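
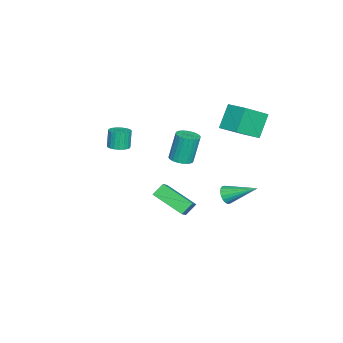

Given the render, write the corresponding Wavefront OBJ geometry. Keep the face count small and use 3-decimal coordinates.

v -1.418 -3.769 -0.531
v -1.042 -4.302 -0.433
v -1.345 -4.304 0.728
v -1.722 -3.771 0.631
v -0.865 -4.098 -0.387
v -1.168 -4.1 0.775
v -0.783 -3.837 -0.365
v -1.086 -3.839 0.796
v -0.812 -3.564 -0.372
v -1.115 -3.566 0.789
v -0.945 -3.326 -0.406
v -1.248 -3.329 0.755
v -1.16 -3.165 -0.462
v -1.463 -3.168 0.699
v -1.42 -3.109 -0.53
v -1.723 -3.111 0.631
v -1.679 -3.166 -0.598
v -1.983 -3.169 0.563
v -1.894 -3.328 -0.654
v -2.197 -3.33 0.507
v -2.026 -3.566 -0.689
v -2.329 -3.568 0.472
v -2.053 -3.839 -0.696
v -2.357 -3.841 0.465
v -1.971 -4.1 -0.675
v -2.274 -4.102 0.486
v -1.793 -4.304 -0.629
v -2.096 -4.306 0.532
v -1.55 -4.415 -0.566
v -1.853 -4.417 0.595
v -1.284 -4.414 -0.497
v -1.587 -4.416 0.664
v -2.11 2.298 -3.963
v -1.687 2.505 -4.411
v -2.01 4.102 -3.037
v -1.943 2.578 -4.526
v -2.231 2.595 -4.528
v -2.496 2.554 -4.419
v -2.684 2.462 -4.22
v -2.759 2.337 -3.969
v -2.705 2.205 -3.718
v -2.533 2.091 -3.515
v -2.277 2.019 -3.401
v -1.988 2.001 -3.398
v -1.724 2.043 -3.507
v -1.536 2.135 -3.707
v -1.461 2.259 -3.957
v -1.515 2.391 -4.209
v -3.148 -0.609 -2.109
v -2.513 -0.921 -1.929
v -2.877 -0.602 -0.091
v -3.512 -0.291 -0.271
v -2.434 -0.649 -1.96
v -2.798 -0.33 -0.123
v -2.464 -0.371 -2.014
v -2.829 -0.052 -0.177
v -2.599 -0.129 -2.083
v -2.963 0.189 -0.246
v -2.816 0.04 -2.155
v -3.181 0.358 -0.318
v -3.085 0.109 -2.221
v -3.449 0.428 -0.383
v -3.363 0.07 -2.269
v -3.727 0.388 -0.432
v -3.608 -0.073 -2.293
v -3.972 0.245 -0.455
v -3.783 -0.298 -2.289
v -4.147 0.021 -0.451
v -3.862 -0.57 -2.257
v -4.226 -0.251 -0.42
v -3.831 -0.848 -2.203
v -4.196 -0.529 -0.366
v -3.697 -1.089 -2.134
v -4.061 -0.771 -0.297
v -3.479 -1.258 -2.062
v -3.844 -0.94 -0.225
v -3.211 -1.328 -1.997
v -3.575 -1.009 -0.159
v -2.933 -1.288 -1.948
v -3.297 -0.97 -0.111
v -2.688 -1.145 -1.925
v -3.052 -0.827 -0.087
v -3.825 2.763 0.126
v -4.808 3.034 1.523
v -3.065 3.935 0.434
v -4.048 4.205 1.831
v -2.632 1.715 1.169
v -3.615 1.985 2.566
v -1.872 2.886 1.477
v -2.855 3.157 2.874
v 3.053 1.872 -1.423
v 2.466 0.111 -0.576
v 3.963 1.898 -0.737
v 3.376 0.137 0.11
v 3.524 1.423 -2.03
v 2.937 -0.338 -1.183
v 4.434 1.449 -1.344
v 3.847 -0.312 -0.497
f 2 1 5
f 2 5 3
f 3 5 6
f 3 6 4
f 5 1 7
f 5 7 6
f 6 7 8
f 6 8 4
f 7 1 9
f 7 9 8
f 8 9 10
f 8 10 4
f 9 1 11
f 9 11 10
f 10 11 12
f 10 12 4
f 11 1 13
f 11 13 12
f 12 13 14
f 12 14 4
f 13 1 15
f 13 15 14
f 14 15 16
f 14 16 4
f 15 1 17
f 15 17 16
f 16 17 18
f 16 18 4
f 17 1 19
f 17 19 18
f 18 19 20
f 18 20 4
f 19 1 21
f 19 21 20
f 20 21 22
f 20 22 4
f 21 1 23
f 21 23 22
f 22 23 24
f 22 24 4
f 23 1 25
f 23 25 24
f 24 25 26
f 24 26 4
f 25 1 27
f 25 27 26
f 26 27 28
f 26 28 4
f 27 1 29
f 27 29 28
f 28 29 30
f 28 30 4
f 29 1 31
f 29 31 30
f 30 31 32
f 30 32 4
f 31 1 2
f 31 2 32
f 32 2 3
f 32 3 4
f 34 33 36
f 34 36 35
f 36 33 37
f 36 37 35
f 37 33 38
f 37 38 35
f 38 33 39
f 38 39 35
f 39 33 40
f 39 40 35
f 40 33 41
f 40 41 35
f 41 33 42
f 41 42 35
f 42 33 43
f 42 43 35
f 43 33 44
f 43 44 35
f 44 33 45
f 44 45 35
f 45 33 46
f 45 46 35
f 46 33 47
f 46 47 35
f 47 33 48
f 47 48 35
f 48 33 34
f 48 34 35
f 50 49 53
f 50 53 51
f 51 53 54
f 51 54 52
f 53 49 55
f 53 55 54
f 54 55 56
f 54 56 52
f 55 49 57
f 55 57 56
f 56 57 58
f 56 58 52
f 57 49 59
f 57 59 58
f 58 59 60
f 58 60 52
f 59 49 61
f 59 61 60
f 60 61 62
f 60 62 52
f 61 49 63
f 61 63 62
f 62 63 64
f 62 64 52
f 63 49 65
f 63 65 64
f 64 65 66
f 64 66 52
f 65 49 67
f 65 67 66
f 66 67 68
f 66 68 52
f 67 49 69
f 67 69 68
f 68 69 70
f 68 70 52
f 69 49 71
f 69 71 70
f 70 71 72
f 70 72 52
f 71 49 73
f 71 73 72
f 72 73 74
f 72 74 52
f 73 49 75
f 73 75 74
f 74 75 76
f 74 76 52
f 75 49 77
f 75 77 76
f 76 77 78
f 76 78 52
f 77 49 79
f 77 79 78
f 78 79 80
f 78 80 52
f 79 49 81
f 79 81 80
f 80 81 82
f 80 82 52
f 81 49 50
f 81 50 82
f 82 50 51
f 82 51 52
f 84 86 83
f 87 84 83
f 83 86 85
f 85 87 83
f 84 90 86
f 88 84 87
f 88 90 84
f 86 90 85
f 89 87 85
f 85 90 89
f 89 88 87
f 90 88 89
f 92 94 91
f 95 92 91
f 91 94 93
f 93 95 91
f 92 98 94
f 96 92 95
f 96 98 92
f 94 98 93
f 97 95 93
f 93 98 97
f 97 96 95
f 98 96 97



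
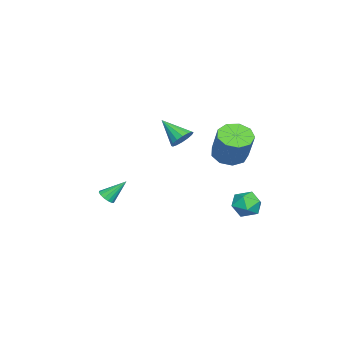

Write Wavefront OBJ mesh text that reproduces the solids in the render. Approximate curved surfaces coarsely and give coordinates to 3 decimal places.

v -1.77 2.803 0.104
v -1 3.125 -0.39
v -0.12 3.619 1.301
v -0.89 3.297 1.796
v -1.438 3.617 -0.306
v -0.557 4.111 1.385
v -2.031 3.728 -0.03
v -1.151 4.222 1.662
v -2.502 3.406 0.309
v -1.622 3.9 2.001
v -2.631 2.802 0.552
v -1.75 3.296 2.244
v -2.357 2.199 0.586
v -1.476 2.693 2.277
v -1.808 1.878 0.394
v -0.928 2.372 2.086
v -1.242 1.99 0.067
v -0.362 2.484 1.758
v -0.923 2.483 -0.243
v -0.043 2.977 1.449
v -2.043 4.269 -4.203
v -1.437 3.814 -3.691
v -3.123 3.386 -3.709
v -2.517 2.931 -3.197
v -2.738 3.794 -2.986
v -2.07 4.339 -3.292
v -2.49 2.861 -4.108
v -1.822 3.406 -4.414
v -1.713 2.944 -3.632
v -1.867 3.52 -2.939
v -2.693 3.68 -4.461
v -2.847 4.256 -3.768
v -2.075 -3.801 -3.946
v -1.568 -3.589 -3.975
v -2.425 -2.819 -2.854
v -1.722 -3.437 -4.16
v -1.971 -3.383 -4.288
v -2.247 -3.441 -4.325
v -2.477 -3.596 -4.26
v -2.6 -3.805 -4.111
v -2.581 -4.014 -3.917
v -2.427 -4.165 -3.732
v -2.179 -4.219 -3.604
v -1.903 -4.161 -3.567
v -1.673 -4.006 -3.632
v -1.55 -3.797 -3.781
v -2.359 0.205 0.581
v -1.671 0.093 0.798
v -2.881 -1.025 1.599
v -1.809 0.35 1.038
v -2.094 0.568 1.156
v -2.45 0.689 1.119
v -2.781 0.681 0.939
v -3 0.545 0.662
v -3.047 0.317 0.364
v -2.909 0.06 0.124
v -2.624 -0.158 0.006
v -2.268 -0.279 0.042
v -1.936 -0.271 0.223
v -1.718 -0.135 0.5
f 2 1 5
f 2 5 3
f 3 5 6
f 3 6 4
f 5 1 7
f 5 7 6
f 6 7 8
f 6 8 4
f 7 1 9
f 7 9 8
f 8 9 10
f 8 10 4
f 9 1 11
f 9 11 10
f 10 11 12
f 10 12 4
f 11 1 13
f 11 13 12
f 12 13 14
f 12 14 4
f 13 1 15
f 13 15 14
f 14 15 16
f 14 16 4
f 15 1 17
f 15 17 16
f 16 17 18
f 16 18 4
f 17 1 19
f 17 19 18
f 18 19 20
f 18 20 4
f 19 1 2
f 19 2 20
f 20 2 3
f 20 3 4
f 21 32 26
f 21 26 22
f 21 22 28
f 21 28 31
f 21 31 32
f 22 26 30
f 26 32 25
f 32 31 23
f 31 28 27
f 28 22 29
f 24 30 25
f 24 25 23
f 24 23 27
f 24 27 29
f 24 29 30
f 25 30 26
f 23 25 32
f 27 23 31
f 29 27 28
f 30 29 22
f 34 33 36
f 34 36 35
f 36 33 37
f 36 37 35
f 37 33 38
f 37 38 35
f 38 33 39
f 38 39 35
f 39 33 40
f 39 40 35
f 40 33 41
f 40 41 35
f 41 33 42
f 41 42 35
f 42 33 43
f 42 43 35
f 43 33 44
f 43 44 35
f 44 33 45
f 44 45 35
f 45 33 46
f 45 46 35
f 46 33 34
f 46 34 35
f 48 47 50
f 48 50 49
f 50 47 51
f 50 51 49
f 51 47 52
f 51 52 49
f 52 47 53
f 52 53 49
f 53 47 54
f 53 54 49
f 54 47 55
f 54 55 49
f 55 47 56
f 55 56 49
f 56 47 57
f 56 57 49
f 57 47 58
f 57 58 49
f 58 47 59
f 58 59 49
f 59 47 60
f 59 60 49
f 60 47 48
f 60 48 49



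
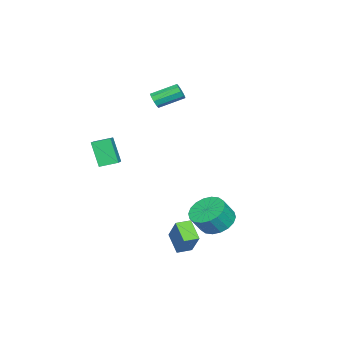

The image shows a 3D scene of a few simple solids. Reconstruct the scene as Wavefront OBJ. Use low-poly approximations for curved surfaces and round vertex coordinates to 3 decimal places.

v -3.497 -1.269 3.035
v -3.178 -1.325 3.442
v -3.784 -0.067 4.091
v -4.103 -0.011 3.685
v -3.024 -1.123 3.194
v -3.63 0.135 3.843
v -3.091 -0.989 2.871
v -3.697 0.269 3.52
v -3.348 -0.986 2.625
v -3.954 0.272 3.274
v -3.675 -1.116 2.572
v -4.281 0.143 3.221
v -3.919 -1.317 2.735
v -4.525 -0.059 3.384
v -3.965 -1.496 3.039
v -4.571 -0.238 3.688
v -3.792 -1.569 3.341
v -4.398 -0.311 3.99
v -3.481 -1.501 3.5
v -4.087 -0.243 4.15
v 1.652 3.972 -2.386
v 2.114 3.263 -2.919
v 2.669 2.879 -1.927
v 2.208 3.588 -1.394
v 2.397 3.605 -2.944
v 2.952 3.221 -1.952
v 2.532 4.021 -2.859
v 3.087 3.637 -1.867
v 2.493 4.427 -2.681
v 3.048 4.042 -1.689
v 2.288 4.742 -2.443
v 2.843 4.358 -1.451
v 1.956 4.905 -2.195
v 2.512 4.521 -1.203
v 1.565 4.884 -1.984
v 2.12 4.5 -0.992
v 1.191 4.681 -1.853
v 1.746 4.297 -0.861
v 0.908 4.339 -1.828
v 1.463 3.955 -0.836
v 0.773 3.923 -1.913
v 1.328 3.539 -0.921
v 0.812 3.518 -2.091
v 1.367 3.133 -1.099
v 1.017 3.202 -2.329
v 1.572 2.818 -1.337
v 1.348 3.039 -2.577
v 1.904 2.655 -1.585
v 1.74 3.06 -2.788
v 2.295 2.676 -1.796
v 1.355 -2.252 0.325
v 0.935 -2.841 1.729
v 0.99 -1.36 0.59
v 0.569 -1.949 1.994
v 2.551 -1.911 0.826
v 2.13 -2.5 2.23
v 2.185 -1.019 1.091
v 1.765 -1.608 2.495
v 2.337 2.889 -4.288
v 1.597 2.185 -3.532
v 3.074 3.53 -2.971
v 2.334 2.827 -2.215
v 2.886 2.293 -4.305
v 2.146 1.59 -3.549
v 3.623 2.935 -2.988
v 2.883 2.231 -2.232
f 2 1 5
f 2 5 3
f 3 5 6
f 3 6 4
f 5 1 7
f 5 7 6
f 6 7 8
f 6 8 4
f 7 1 9
f 7 9 8
f 8 9 10
f 8 10 4
f 9 1 11
f 9 11 10
f 10 11 12
f 10 12 4
f 11 1 13
f 11 13 12
f 12 13 14
f 12 14 4
f 13 1 15
f 13 15 14
f 14 15 16
f 14 16 4
f 15 1 17
f 15 17 16
f 16 17 18
f 16 18 4
f 17 1 19
f 17 19 18
f 18 19 20
f 18 20 4
f 19 1 2
f 19 2 20
f 20 2 3
f 20 3 4
f 22 21 25
f 22 25 23
f 23 25 26
f 23 26 24
f 25 21 27
f 25 27 26
f 26 27 28
f 26 28 24
f 27 21 29
f 27 29 28
f 28 29 30
f 28 30 24
f 29 21 31
f 29 31 30
f 30 31 32
f 30 32 24
f 31 21 33
f 31 33 32
f 32 33 34
f 32 34 24
f 33 21 35
f 33 35 34
f 34 35 36
f 34 36 24
f 35 21 37
f 35 37 36
f 36 37 38
f 36 38 24
f 37 21 39
f 37 39 38
f 38 39 40
f 38 40 24
f 39 21 41
f 39 41 40
f 40 41 42
f 40 42 24
f 41 21 43
f 41 43 42
f 42 43 44
f 42 44 24
f 43 21 45
f 43 45 44
f 44 45 46
f 44 46 24
f 45 21 47
f 45 47 46
f 46 47 48
f 46 48 24
f 47 21 49
f 47 49 48
f 48 49 50
f 48 50 24
f 49 21 22
f 49 22 50
f 50 22 23
f 50 23 24
f 52 54 51
f 55 52 51
f 51 54 53
f 53 55 51
f 52 58 54
f 56 52 55
f 56 58 52
f 54 58 53
f 57 55 53
f 53 58 57
f 57 56 55
f 58 56 57
f 60 62 59
f 63 60 59
f 59 62 61
f 61 63 59
f 60 66 62
f 64 60 63
f 64 66 60
f 62 66 61
f 65 63 61
f 61 66 65
f 65 64 63
f 66 64 65



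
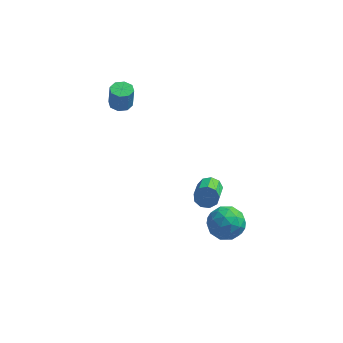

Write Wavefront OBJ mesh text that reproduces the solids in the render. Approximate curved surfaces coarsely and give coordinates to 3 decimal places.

v -2.785 -0.522 2.907
v -2.197 -0.522 2.863
v -2.107 -0.578 4.048
v -2.695 -0.578 4.093
v -2.368 -0.105 2.895
v -2.277 -0.161 4.08
v -2.783 0.067 2.935
v -2.693 0.011 4.12
v -3.2 -0.105 2.959
v -3.109 -0.161 4.144
v -3.373 -0.522 2.952
v -3.283 -0.578 4.137
v -3.203 -0.939 2.92
v -3.112 -0.995 4.105
v -2.787 -1.111 2.88
v -2.697 -1.167 4.065
v -2.371 -0.939 2.856
v -2.28 -0.995 4.041
v 1.562 -0.418 -3.257
v 1.765 -0.687 -3.801
v 1.82 -2.131 -3.068
v 1.618 -1.862 -2.523
v 2.108 -0.553 -3.564
v 2.163 -1.997 -2.83
v 2.195 -0.356 -3.182
v 2.25 -1.8 -2.449
v 1.986 -0.188 -2.836
v 2.042 -1.632 -2.103
v 1.58 -0.128 -2.687
v 1.635 -1.571 -1.953
v 1.164 -0.203 -2.804
v 1.22 -1.647 -2.07
v 0.936 -0.379 -3.133
v 0.991 -1.823 -2.4
v 1 -0.574 -3.52
v 1.055 -2.017 -2.787
v 1.328 -0.695 -3.784
v 1.383 -2.139 -3.05
v 1.942 -3.569 -2.293
v 2.634 -2.914 -1.993
v 3.106 -4.626 -2.667
v 3.798 -3.971 -2.367
v 3.193 -4.401 -1.698
v 2.474 -3.747 -1.467
v 3.266 -3.793 -3.193
v 2.547 -3.139 -2.962
v 3.452 -3.052 -2.549
v 3.407 -3.428 -1.625
v 2.333 -4.112 -3.035
v 2.288 -4.488 -2.111
v 2.186 -3.148 -2.11
v 3.554 -4.392 -2.55
v 3.199 -4.644 -2.156
v 3.605 -4.259 -1.98
v 2.092 -3.638 -1.801
v 2.499 -3.253 -1.624
v 2.827 -4.128 -1.451
v 3.241 -4.287 -3.036
v 3.648 -3.902 -2.859
v 2.135 -3.281 -2.68
v 2.541 -2.896 -2.504
v 2.913 -3.412 -3.209
v 3.074 -2.845 -2.261
v 3.757 -3.466 -2.481
v 3.445 -3.361 -2.966
v 3.022 -2.977 -2.831
v 3.047 -3.066 -1.718
v 3.731 -3.687 -1.937
v 3.376 -3.94 -1.544
v 2.953 -3.556 -1.408
v 3.528 -3.147 -2.045
v 2.009 -3.853 -2.723
v 2.693 -4.474 -2.942
v 2.787 -3.984 -3.252
v 2.364 -3.6 -3.116
v 1.983 -4.074 -2.179
v 2.666 -4.695 -2.399
v 2.718 -4.563 -1.829
v 2.295 -4.179 -1.694
v 2.212 -4.393 -2.615
f 2 1 5
f 2 5 3
f 3 5 6
f 3 6 4
f 5 1 7
f 5 7 6
f 6 7 8
f 6 8 4
f 7 1 9
f 7 9 8
f 8 9 10
f 8 10 4
f 9 1 11
f 9 11 10
f 10 11 12
f 10 12 4
f 11 1 13
f 11 13 12
f 12 13 14
f 12 14 4
f 13 1 15
f 13 15 14
f 14 15 16
f 14 16 4
f 15 1 17
f 15 17 16
f 16 17 18
f 16 18 4
f 17 1 2
f 17 2 18
f 18 2 3
f 18 3 4
f 20 19 23
f 20 23 21
f 21 23 24
f 21 24 22
f 23 19 25
f 23 25 24
f 24 25 26
f 24 26 22
f 25 19 27
f 25 27 26
f 26 27 28
f 26 28 22
f 27 19 29
f 27 29 28
f 28 29 30
f 28 30 22
f 29 19 31
f 29 31 30
f 30 31 32
f 30 32 22
f 31 19 33
f 31 33 32
f 32 33 34
f 32 34 22
f 33 19 35
f 33 35 34
f 34 35 36
f 34 36 22
f 35 19 37
f 35 37 36
f 36 37 38
f 36 38 22
f 37 19 20
f 37 20 38
f 38 20 21
f 38 21 22
f 39 76 55
f 76 50 79
f 55 79 44
f 76 79 55
f 39 55 51
f 55 44 56
f 51 56 40
f 55 56 51
f 39 51 60
f 51 40 61
f 60 61 46
f 51 61 60
f 39 60 72
f 60 46 75
f 72 75 49
f 60 75 72
f 39 72 76
f 72 49 80
f 76 80 50
f 72 80 76
f 40 56 67
f 56 44 70
f 67 70 48
f 56 70 67
f 44 79 57
f 79 50 78
f 57 78 43
f 79 78 57
f 50 80 77
f 80 49 73
f 77 73 41
f 80 73 77
f 49 75 74
f 75 46 62
f 74 62 45
f 75 62 74
f 46 61 66
f 61 40 63
f 66 63 47
f 61 63 66
f 42 68 54
f 68 48 69
f 54 69 43
f 68 69 54
f 42 54 52
f 54 43 53
f 52 53 41
f 54 53 52
f 42 52 59
f 52 41 58
f 59 58 45
f 52 58 59
f 42 59 64
f 59 45 65
f 64 65 47
f 59 65 64
f 42 64 68
f 64 47 71
f 68 71 48
f 64 71 68
f 43 69 57
f 69 48 70
f 57 70 44
f 69 70 57
f 41 53 77
f 53 43 78
f 77 78 50
f 53 78 77
f 45 58 74
f 58 41 73
f 74 73 49
f 58 73 74
f 47 65 66
f 65 45 62
f 66 62 46
f 65 62 66
f 48 71 67
f 71 47 63
f 67 63 40
f 71 63 67



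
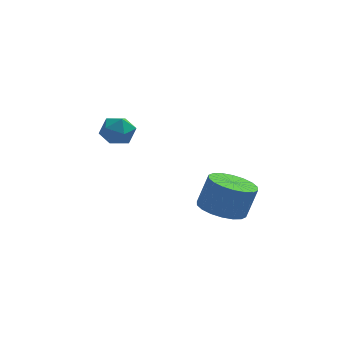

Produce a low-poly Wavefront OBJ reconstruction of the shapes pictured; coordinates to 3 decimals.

v 0.02 2.646 0.559
v 0.646 2.442 0.373
v -0.146 1.678 1.067
v 0.48 1.474 0.881
v 0.406 1.97 1.345
v 0.509 2.569 1.031
v -0.009 1.551 0.409
v 0.094 2.15 0.095
v 0.628 1.765 0.281
v 0.884 2.024 0.859
v -0.384 2.096 0.581
v -0.128 2.355 1.159
v 3.592 -2.007 -0.642
v 4.365 -2.256 -0.857
v 4.741 -2.061 0.266
v 3.968 -1.813 0.482
v 4.375 -1.888 -0.924
v 4.75 -1.693 0.2
v 4.229 -1.544 -0.935
v 4.604 -1.349 0.188
v 3.957 -1.292 -0.888
v 4.332 -1.097 0.236
v 3.613 -1.181 -0.792
v 3.988 -0.986 0.331
v 3.265 -1.234 -0.666
v 3.64 -1.039 0.457
v 2.982 -1.441 -0.536
v 3.357 -1.246 0.587
v 2.819 -1.759 -0.426
v 3.195 -1.564 0.697
v 2.81 -2.127 -0.36
v 3.185 -1.932 0.764
v 2.956 -2.471 -0.348
v 3.331 -2.276 0.775
v 3.228 -2.723 -0.396
v 3.603 -2.528 0.728
v 3.572 -2.834 -0.491
v 3.947 -2.639 0.632
v 3.92 -2.781 -0.617
v 4.295 -2.586 0.506
v 4.203 -2.574 -0.747
v 4.578 -2.379 0.376
f 1 12 6
f 1 6 2
f 1 2 8
f 1 8 11
f 1 11 12
f 2 6 10
f 6 12 5
f 12 11 3
f 11 8 7
f 8 2 9
f 4 10 5
f 4 5 3
f 4 3 7
f 4 7 9
f 4 9 10
f 5 10 6
f 3 5 12
f 7 3 11
f 9 7 8
f 10 9 2
f 14 13 17
f 14 17 15
f 15 17 18
f 15 18 16
f 17 13 19
f 17 19 18
f 18 19 20
f 18 20 16
f 19 13 21
f 19 21 20
f 20 21 22
f 20 22 16
f 21 13 23
f 21 23 22
f 22 23 24
f 22 24 16
f 23 13 25
f 23 25 24
f 24 25 26
f 24 26 16
f 25 13 27
f 25 27 26
f 26 27 28
f 26 28 16
f 27 13 29
f 27 29 28
f 28 29 30
f 28 30 16
f 29 13 31
f 29 31 30
f 30 31 32
f 30 32 16
f 31 13 33
f 31 33 32
f 32 33 34
f 32 34 16
f 33 13 35
f 33 35 34
f 34 35 36
f 34 36 16
f 35 13 37
f 35 37 36
f 36 37 38
f 36 38 16
f 37 13 39
f 37 39 38
f 38 39 40
f 38 40 16
f 39 13 41
f 39 41 40
f 40 41 42
f 40 42 16
f 41 13 14
f 41 14 42
f 42 14 15
f 42 15 16



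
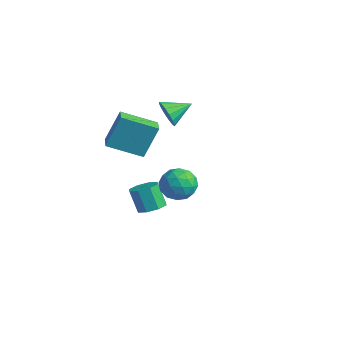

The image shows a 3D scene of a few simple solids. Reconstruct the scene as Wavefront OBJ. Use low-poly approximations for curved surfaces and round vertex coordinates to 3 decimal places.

v -0.971 -1.466 2.041
v -0.825 -0.666 3.758
v -1.821 -0.914 1.856
v -1.675 -0.114 3.573
v 0.115 -0.046 1.287
v 0.261 0.754 3.004
v -0.735 0.506 1.102
v -0.589 1.306 2.819
v -2.326 3.133 1.916
v -1.849 3.246 1.234
v -1.954 4.387 2.384
v -2.24 3.402 1.125
v -2.654 3.486 1.228
v -2.98 3.475 1.516
v -3.131 3.373 1.911
v -3.066 3.206 2.307
v -2.802 3.019 2.598
v -2.411 2.863 2.707
v -1.997 2.779 2.603
v -1.671 2.79 2.316
v -1.521 2.892 1.921
v -1.586 3.059 1.525
v 3.978 -0.276 1.131
v 4.773 -0.642 1.492
v 3.147 -1.178 2.048
v 3.942 -1.544 2.409
v 3.709 -0.645 2.593
v 4.222 -0.088 2.026
v 3.698 -1.732 1.514
v 4.211 -1.175 0.947
v 4.6 -1.542 1.729
v 4.606 -0.87 2.395
v 3.314 -0.95 1.145
v 3.32 -0.278 1.811
v 4.448 -0.38 1.231
v 3.472 -1.44 2.309
v 3.334 -0.912 2.417
v 3.802 -1.127 2.629
v 4.125 -0.054 1.545
v 4.592 -0.269 1.757
v 3.966 -0.271 2.404
v 3.328 -1.551 1.783
v 3.795 -1.766 1.995
v 4.118 -0.693 0.911
v 4.586 -0.908 1.123
v 3.954 -1.549 1.136
v 4.814 -1.124 1.582
v 4.325 -1.654 2.121
v 4.182 -1.765 1.595
v 4.484 -1.437 1.262
v 4.818 -0.729 1.974
v 4.329 -1.259 2.513
v 4.192 -0.731 2.621
v 4.494 -0.403 2.288
v 4.716 -1.258 2.113
v 3.591 -0.561 1.027
v 3.102 -1.091 1.566
v 3.426 -1.417 1.252
v 3.728 -1.089 0.919
v 3.595 -0.166 1.419
v 3.106 -0.696 1.958
v 3.436 -0.383 2.278
v 3.738 -0.055 1.945
v 3.204 -0.562 1.427
v 0.034 0.478 -2.557
v 0.456 -0.145 -2.391
v -0.132 -0.22 -1.178
v -0.554 0.402 -1.343
v 0.721 0.357 -2.231
v 0.134 0.282 -1.018
v 0.584 0.929 -2.262
v -0.004 0.854 -1.049
v 0.124 1.237 -2.466
v -0.463 1.162 -1.253
v -0.388 1.1 -2.722
v -0.976 1.025 -1.509
v -0.654 0.598 -2.882
v -1.241 0.523 -1.669
v -0.516 0.026 -2.851
v -1.104 -0.049 -1.638
v -0.057 -0.282 -2.647
v -0.644 -0.357 -1.434
f 2 4 1
f 5 2 1
f 1 4 3
f 3 5 1
f 2 8 4
f 6 2 5
f 6 8 2
f 4 8 3
f 7 5 3
f 3 8 7
f 7 6 5
f 8 6 7
f 10 9 12
f 10 12 11
f 12 9 13
f 12 13 11
f 13 9 14
f 13 14 11
f 14 9 15
f 14 15 11
f 15 9 16
f 15 16 11
f 16 9 17
f 16 17 11
f 17 9 18
f 17 18 11
f 18 9 19
f 18 19 11
f 19 9 20
f 19 20 11
f 20 9 21
f 20 21 11
f 21 9 22
f 21 22 11
f 22 9 10
f 22 10 11
f 23 60 39
f 60 34 63
f 39 63 28
f 60 63 39
f 23 39 35
f 39 28 40
f 35 40 24
f 39 40 35
f 23 35 44
f 35 24 45
f 44 45 30
f 35 45 44
f 23 44 56
f 44 30 59
f 56 59 33
f 44 59 56
f 23 56 60
f 56 33 64
f 60 64 34
f 56 64 60
f 24 40 51
f 40 28 54
f 51 54 32
f 40 54 51
f 28 63 41
f 63 34 62
f 41 62 27
f 63 62 41
f 34 64 61
f 64 33 57
f 61 57 25
f 64 57 61
f 33 59 58
f 59 30 46
f 58 46 29
f 59 46 58
f 30 45 50
f 45 24 47
f 50 47 31
f 45 47 50
f 26 52 38
f 52 32 53
f 38 53 27
f 52 53 38
f 26 38 36
f 38 27 37
f 36 37 25
f 38 37 36
f 26 36 43
f 36 25 42
f 43 42 29
f 36 42 43
f 26 43 48
f 43 29 49
f 48 49 31
f 43 49 48
f 26 48 52
f 48 31 55
f 52 55 32
f 48 55 52
f 27 53 41
f 53 32 54
f 41 54 28
f 53 54 41
f 25 37 61
f 37 27 62
f 61 62 34
f 37 62 61
f 29 42 58
f 42 25 57
f 58 57 33
f 42 57 58
f 31 49 50
f 49 29 46
f 50 46 30
f 49 46 50
f 32 55 51
f 55 31 47
f 51 47 24
f 55 47 51
f 66 65 69
f 66 69 67
f 67 69 70
f 67 70 68
f 69 65 71
f 69 71 70
f 70 71 72
f 70 72 68
f 71 65 73
f 71 73 72
f 72 73 74
f 72 74 68
f 73 65 75
f 73 75 74
f 74 75 76
f 74 76 68
f 75 65 77
f 75 77 76
f 76 77 78
f 76 78 68
f 77 65 79
f 77 79 78
f 78 79 80
f 78 80 68
f 79 65 81
f 79 81 80
f 80 81 82
f 80 82 68
f 81 65 66
f 81 66 82
f 82 66 67
f 82 67 68



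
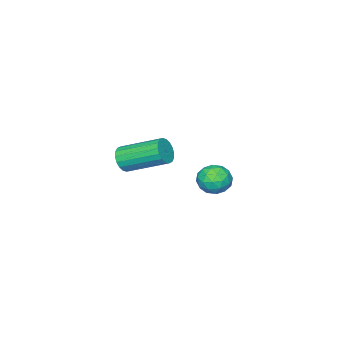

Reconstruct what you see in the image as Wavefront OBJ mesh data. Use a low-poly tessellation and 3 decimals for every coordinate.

v -1.274 -2.495 -1.404
v -0.816 -2.471 -1.067
v -1.427 -1.001 -0.339
v -1.886 -1.025 -0.676
v -0.742 -2.339 -1.271
v -1.353 -0.87 -0.543
v -0.775 -2.239 -1.501
v -1.386 -0.769 -0.774
v -0.906 -2.189 -1.713
v -1.517 -0.719 -0.985
v -1.11 -2.199 -1.863
v -1.721 -0.73 -1.135
v -1.347 -2.268 -1.922
v -1.958 -0.799 -1.194
v -1.569 -2.382 -1.878
v -2.18 -0.913 -1.151
v -1.733 -2.519 -1.741
v -2.344 -1.049 -1.013
v -1.807 -2.65 -1.537
v -2.418 -1.181 -0.809
v -1.774 -2.751 -1.306
v -2.385 -1.281 -0.579
v -1.643 -2.801 -1.095
v -2.254 -1.331 -0.367
v -1.439 -2.79 -0.945
v -2.05 -1.321 -0.217
v -1.202 -2.721 -0.886
v -1.813 -1.252 -0.158
v -0.98 -2.607 -0.929
v -1.591 -1.138 -0.202
v -0.728 2.885 -0.388
v -0.261 2.889 0.066
v -0.699 1.831 -0.406
v -0.232 1.835 0.048
v -0.839 2.018 0.202
v -0.856 2.669 0.213
v -0.104 2.051 -0.553
v -0.121 2.702 -0.542
v 0.125 2.374 -0.036
v -0.329 2.354 0.431
v -0.631 2.366 -0.771
v -1.085 2.346 -0.304
v -0.497 2.98 -0.159
v -0.463 1.74 -0.181
v -0.82 1.848 -0.09
v -0.545 1.85 0.177
v -0.847 2.85 -0.073
v -0.572 2.853 0.194
v -0.912 2.341 0.274
v -0.388 1.867 -0.534
v -0.113 1.87 -0.267
v -0.415 2.87 -0.517
v -0.14 2.872 -0.25
v -0.048 2.379 -0.614
v 0.005 2.679 0.048
v 0.021 2.06 0.037
v 0.097 2.186 -0.316
v 0.087 2.569 -0.31
v -0.262 2.668 0.322
v -0.246 2.048 0.312
v -0.602 2.155 0.402
v -0.613 2.538 0.409
v -0.036 2.364 0.262
v -0.714 2.672 -0.652
v -0.698 2.052 -0.662
v -0.347 2.182 -0.749
v -0.358 2.565 -0.742
v -0.981 2.66 -0.377
v -0.965 2.041 -0.388
v -1.047 2.151 -0.03
v -1.057 2.534 -0.024
v -0.924 2.356 -0.602
f 2 1 5
f 2 5 3
f 3 5 6
f 3 6 4
f 5 1 7
f 5 7 6
f 6 7 8
f 6 8 4
f 7 1 9
f 7 9 8
f 8 9 10
f 8 10 4
f 9 1 11
f 9 11 10
f 10 11 12
f 10 12 4
f 11 1 13
f 11 13 12
f 12 13 14
f 12 14 4
f 13 1 15
f 13 15 14
f 14 15 16
f 14 16 4
f 15 1 17
f 15 17 16
f 16 17 18
f 16 18 4
f 17 1 19
f 17 19 18
f 18 19 20
f 18 20 4
f 19 1 21
f 19 21 20
f 20 21 22
f 20 22 4
f 21 1 23
f 21 23 22
f 22 23 24
f 22 24 4
f 23 1 25
f 23 25 24
f 24 25 26
f 24 26 4
f 25 1 27
f 25 27 26
f 26 27 28
f 26 28 4
f 27 1 29
f 27 29 28
f 28 29 30
f 28 30 4
f 29 1 2
f 29 2 30
f 30 2 3
f 30 3 4
f 31 68 47
f 68 42 71
f 47 71 36
f 68 71 47
f 31 47 43
f 47 36 48
f 43 48 32
f 47 48 43
f 31 43 52
f 43 32 53
f 52 53 38
f 43 53 52
f 31 52 64
f 52 38 67
f 64 67 41
f 52 67 64
f 31 64 68
f 64 41 72
f 68 72 42
f 64 72 68
f 32 48 59
f 48 36 62
f 59 62 40
f 48 62 59
f 36 71 49
f 71 42 70
f 49 70 35
f 71 70 49
f 42 72 69
f 72 41 65
f 69 65 33
f 72 65 69
f 41 67 66
f 67 38 54
f 66 54 37
f 67 54 66
f 38 53 58
f 53 32 55
f 58 55 39
f 53 55 58
f 34 60 46
f 60 40 61
f 46 61 35
f 60 61 46
f 34 46 44
f 46 35 45
f 44 45 33
f 46 45 44
f 34 44 51
f 44 33 50
f 51 50 37
f 44 50 51
f 34 51 56
f 51 37 57
f 56 57 39
f 51 57 56
f 34 56 60
f 56 39 63
f 60 63 40
f 56 63 60
f 35 61 49
f 61 40 62
f 49 62 36
f 61 62 49
f 33 45 69
f 45 35 70
f 69 70 42
f 45 70 69
f 37 50 66
f 50 33 65
f 66 65 41
f 50 65 66
f 39 57 58
f 57 37 54
f 58 54 38
f 57 54 58
f 40 63 59
f 63 39 55
f 59 55 32
f 63 55 59



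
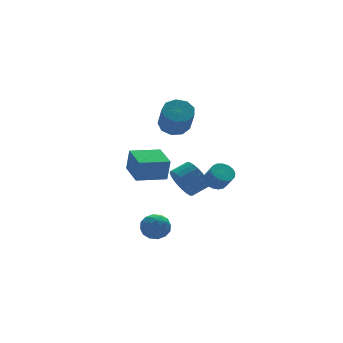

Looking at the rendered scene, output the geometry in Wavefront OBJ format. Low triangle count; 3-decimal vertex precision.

v 0.921 1.336 -1.392
v 1.272 1.939 -2.216
v 2.371 1.987 -1.712
v 2.019 1.384 -0.888
v 1.137 2.235 -1.949
v 2.235 2.284 -1.445
v 0.968 2.395 -1.598
v 2.067 2.443 -1.093
v 0.792 2.393 -1.215
v 1.891 2.442 -0.71
v 0.636 2.231 -0.859
v 1.735 2.279 -0.354
v 0.523 1.932 -0.584
v 1.622 1.98 -0.08
v 0.471 1.542 -0.432
v 1.57 1.591 0.072
v 0.487 1.121 -0.427
v 1.586 1.17 0.078
v 0.569 0.733 -0.568
v 1.668 0.781 -0.064
v 0.705 0.436 -0.835
v 1.803 0.485 -0.331
v 0.873 0.277 -1.187
v 1.972 0.325 -0.682
v 1.049 0.278 -1.57
v 2.148 0.327 -1.065
v 1.205 0.441 -1.926
v 2.304 0.489 -1.421
v 1.318 0.74 -2.2
v 2.417 0.788 -1.696
v 1.37 1.129 -2.352
v 2.469 1.178 -1.848
v 1.354 1.55 -2.358
v 2.453 1.599 -1.853
v -2.369 0.322 -0.046
v -2.247 0.146 1.368
v -2.153 2.077 0.154
v -2.031 1.901 1.568
v -0.549 0.119 -0.228
v -0.427 -0.057 1.186
v -0.333 1.874 -0.028
v -0.211 1.698 1.386
v 1.101 2.596 2.813
v 2.04 2.494 2.912
v 1.759 1.382 4.427
v 0.819 1.484 4.327
v 1.835 3.009 3.252
v 1.554 1.897 4.767
v 1.286 3.33 3.386
v 1.005 2.218 4.901
v 0.651 3.308 3.252
v 0.37 2.196 4.767
v 0.226 2.953 2.912
v -0.055 1.841 4.427
v 0.21 2.431 2.526
v -0.071 1.318 4.04
v 0.611 1.986 2.274
v 0.33 0.874 3.788
v 1.241 1.827 2.274
v 0.96 0.714 3.788
v 1.805 2.027 2.526
v 1.524 0.915 4.04
v -1.27 0.717 -3.616
v -0.593 0.129 -3.884
v -2.227 -0.449 -3.476
v -1.55 -1.037 -3.744
v -1.494 -0.607 -2.915
v -0.903 0.114 -3.002
v -1.917 -0.434 -4.358
v -1.326 0.287 -4.445
v -0.993 -0.582 -4.343
v -0.732 -0.689 -3.451
v -2.088 0.369 -3.909
v -1.827 0.262 -3.017
v -0.848 0.525 -3.763
v -1.972 -0.845 -3.597
v -1.939 -0.592 -3.11
v -1.542 -0.938 -3.268
v -1.03 0.516 -3.244
v -0.632 0.171 -3.401
v -1.162 -0.262 -2.831
v -2.188 -0.491 -3.959
v -1.79 -0.836 -4.116
v -1.278 0.618 -4.092
v -0.881 0.272 -4.25
v -1.658 -0.058 -4.529
v -0.685 -0.238 -4.19
v -1.247 -0.923 -4.108
v -1.463 -0.569 -4.469
v -1.115 -0.146 -4.52
v -0.531 -0.301 -3.666
v -1.093 -0.986 -3.583
v -1.061 -0.733 -3.096
v -0.713 -0.31 -3.147
v -0.766 -0.719 -3.935
v -1.727 0.666 -3.777
v -2.289 -0.019 -3.694
v -2.107 -0.01 -4.213
v -1.759 0.413 -4.264
v -1.573 0.603 -3.252
v -2.135 -0.082 -3.17
v -1.705 -0.174 -2.84
v -1.357 0.249 -2.891
v -2.054 0.399 -3.425
v 2.339 -0.119 -0.834
v 3.044 -0.236 -1.028
v 3.185 -0.918 -0.1
v 2.481 -0.801 0.094
v 3.059 0.05 -0.82
v 3.201 -0.632 0.108
v 2.91 0.297 -0.615
v 3.052 -0.384 0.313
v 2.63 0.45 -0.46
v 2.772 -0.232 0.467
v 2.284 0.471 -0.391
v 2.425 -0.21 0.536
v 1.95 0.358 -0.424
v 2.091 -0.324 0.504
v 1.705 0.135 -0.55
v 1.847 -0.546 0.378
v 1.605 -0.146 -0.741
v 1.747 -0.827 0.186
v 1.674 -0.421 -0.954
v 1.816 -1.102 -0.026
v 1.895 -0.626 -1.139
v 2.037 -1.308 -0.211
v 2.218 -0.716 -1.254
v 2.36 -1.398 -0.326
v 2.568 -0.669 -1.273
v 2.71 -1.351 -0.345
v 2.866 -0.496 -1.191
v 3.008 -1.178 -0.263
f 2 1 5
f 2 5 3
f 3 5 6
f 3 6 4
f 5 1 7
f 5 7 6
f 6 7 8
f 6 8 4
f 7 1 9
f 7 9 8
f 8 9 10
f 8 10 4
f 9 1 11
f 9 11 10
f 10 11 12
f 10 12 4
f 11 1 13
f 11 13 12
f 12 13 14
f 12 14 4
f 13 1 15
f 13 15 14
f 14 15 16
f 14 16 4
f 15 1 17
f 15 17 16
f 16 17 18
f 16 18 4
f 17 1 19
f 17 19 18
f 18 19 20
f 18 20 4
f 19 1 21
f 19 21 20
f 20 21 22
f 20 22 4
f 21 1 23
f 21 23 22
f 22 23 24
f 22 24 4
f 23 1 25
f 23 25 24
f 24 25 26
f 24 26 4
f 25 1 27
f 25 27 26
f 26 27 28
f 26 28 4
f 27 1 29
f 27 29 28
f 28 29 30
f 28 30 4
f 29 1 31
f 29 31 30
f 30 31 32
f 30 32 4
f 31 1 33
f 31 33 32
f 32 33 34
f 32 34 4
f 33 1 2
f 33 2 34
f 34 2 3
f 34 3 4
f 36 38 35
f 39 36 35
f 35 38 37
f 37 39 35
f 36 42 38
f 40 36 39
f 40 42 36
f 38 42 37
f 41 39 37
f 37 42 41
f 41 40 39
f 42 40 41
f 44 43 47
f 44 47 45
f 45 47 48
f 45 48 46
f 47 43 49
f 47 49 48
f 48 49 50
f 48 50 46
f 49 43 51
f 49 51 50
f 50 51 52
f 50 52 46
f 51 43 53
f 51 53 52
f 52 53 54
f 52 54 46
f 53 43 55
f 53 55 54
f 54 55 56
f 54 56 46
f 55 43 57
f 55 57 56
f 56 57 58
f 56 58 46
f 57 43 59
f 57 59 58
f 58 59 60
f 58 60 46
f 59 43 61
f 59 61 60
f 60 61 62
f 60 62 46
f 61 43 44
f 61 44 62
f 62 44 45
f 62 45 46
f 63 100 79
f 100 74 103
f 79 103 68
f 100 103 79
f 63 79 75
f 79 68 80
f 75 80 64
f 79 80 75
f 63 75 84
f 75 64 85
f 84 85 70
f 75 85 84
f 63 84 96
f 84 70 99
f 96 99 73
f 84 99 96
f 63 96 100
f 96 73 104
f 100 104 74
f 96 104 100
f 64 80 91
f 80 68 94
f 91 94 72
f 80 94 91
f 68 103 81
f 103 74 102
f 81 102 67
f 103 102 81
f 74 104 101
f 104 73 97
f 101 97 65
f 104 97 101
f 73 99 98
f 99 70 86
f 98 86 69
f 99 86 98
f 70 85 90
f 85 64 87
f 90 87 71
f 85 87 90
f 66 92 78
f 92 72 93
f 78 93 67
f 92 93 78
f 66 78 76
f 78 67 77
f 76 77 65
f 78 77 76
f 66 76 83
f 76 65 82
f 83 82 69
f 76 82 83
f 66 83 88
f 83 69 89
f 88 89 71
f 83 89 88
f 66 88 92
f 88 71 95
f 92 95 72
f 88 95 92
f 67 93 81
f 93 72 94
f 81 94 68
f 93 94 81
f 65 77 101
f 77 67 102
f 101 102 74
f 77 102 101
f 69 82 98
f 82 65 97
f 98 97 73
f 82 97 98
f 71 89 90
f 89 69 86
f 90 86 70
f 89 86 90
f 72 95 91
f 95 71 87
f 91 87 64
f 95 87 91
f 106 105 109
f 106 109 107
f 107 109 110
f 107 110 108
f 109 105 111
f 109 111 110
f 110 111 112
f 110 112 108
f 111 105 113
f 111 113 112
f 112 113 114
f 112 114 108
f 113 105 115
f 113 115 114
f 114 115 116
f 114 116 108
f 115 105 117
f 115 117 116
f 116 117 118
f 116 118 108
f 117 105 119
f 117 119 118
f 118 119 120
f 118 120 108
f 119 105 121
f 119 121 120
f 120 121 122
f 120 122 108
f 121 105 123
f 121 123 122
f 122 123 124
f 122 124 108
f 123 105 125
f 123 125 124
f 124 125 126
f 124 126 108
f 125 105 127
f 125 127 126
f 126 127 128
f 126 128 108
f 127 105 129
f 127 129 128
f 128 129 130
f 128 130 108
f 129 105 131
f 129 131 130
f 130 131 132
f 130 132 108
f 131 105 106
f 131 106 132
f 132 106 107
f 132 107 108



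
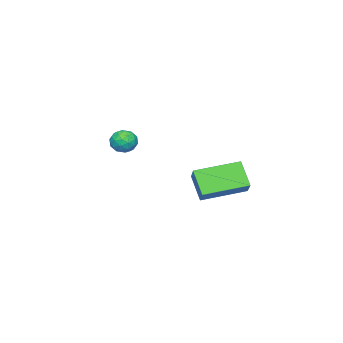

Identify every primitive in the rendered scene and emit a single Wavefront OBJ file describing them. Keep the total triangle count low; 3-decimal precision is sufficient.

v -3.949 -2.603 3.101
v -3.317 -2.747 2.92
v -4.323 -3.213 2.28
v -3.691 -3.357 2.099
v -3.941 -3.604 2.673
v -3.71 -3.227 3.18
v -3.93 -2.733 2.02
v -3.699 -2.356 2.527
v -3.305 -2.827 2.252
v -3.312 -3.366 2.655
v -4.328 -2.594 2.545
v -4.335 -3.133 2.948
v -3.6 -2.622 3.082
v -4.04 -3.338 2.118
v -4.187 -3.484 2.455
v -3.816 -3.568 2.348
v -3.831 -2.904 3.235
v -3.459 -2.989 3.129
v -3.827 -3.492 2.984
v -4.181 -2.971 2.071
v -3.809 -3.056 1.965
v -3.824 -2.392 2.852
v -3.453 -2.476 2.745
v -3.813 -2.468 2.216
v -3.222 -2.753 2.583
v -3.442 -3.112 2.101
v -3.582 -2.745 2.054
v -3.446 -2.523 2.352
v -3.226 -3.07 2.82
v -3.446 -3.428 2.338
v -3.593 -3.574 2.675
v -3.457 -3.352 2.973
v -3.219 -3.117 2.427
v -4.194 -2.532 2.862
v -4.414 -2.89 2.38
v -4.183 -2.608 2.227
v -4.047 -2.386 2.525
v -4.198 -2.848 3.099
v -4.418 -3.207 2.617
v -4.194 -3.437 2.848
v -4.058 -3.215 3.146
v -4.421 -2.843 2.773
v -3.279 0.797 1.492
v -2.561 1.334 2.195
v -4.727 2.26 1.851
v -4.009 2.798 2.555
v -2.791 1.542 0.425
v -2.073 2.08 1.129
v -4.239 3.006 0.785
v -3.521 3.543 1.488
f 1 38 17
f 38 12 41
f 17 41 6
f 38 41 17
f 1 17 13
f 17 6 18
f 13 18 2
f 17 18 13
f 1 13 22
f 13 2 23
f 22 23 8
f 13 23 22
f 1 22 34
f 22 8 37
f 34 37 11
f 22 37 34
f 1 34 38
f 34 11 42
f 38 42 12
f 34 42 38
f 2 18 29
f 18 6 32
f 29 32 10
f 18 32 29
f 6 41 19
f 41 12 40
f 19 40 5
f 41 40 19
f 12 42 39
f 42 11 35
f 39 35 3
f 42 35 39
f 11 37 36
f 37 8 24
f 36 24 7
f 37 24 36
f 8 23 28
f 23 2 25
f 28 25 9
f 23 25 28
f 4 30 16
f 30 10 31
f 16 31 5
f 30 31 16
f 4 16 14
f 16 5 15
f 14 15 3
f 16 15 14
f 4 14 21
f 14 3 20
f 21 20 7
f 14 20 21
f 4 21 26
f 21 7 27
f 26 27 9
f 21 27 26
f 4 26 30
f 26 9 33
f 30 33 10
f 26 33 30
f 5 31 19
f 31 10 32
f 19 32 6
f 31 32 19
f 3 15 39
f 15 5 40
f 39 40 12
f 15 40 39
f 7 20 36
f 20 3 35
f 36 35 11
f 20 35 36
f 9 27 28
f 27 7 24
f 28 24 8
f 27 24 28
f 10 33 29
f 33 9 25
f 29 25 2
f 33 25 29
f 44 46 43
f 47 44 43
f 43 46 45
f 45 47 43
f 44 50 46
f 48 44 47
f 48 50 44
f 46 50 45
f 49 47 45
f 45 50 49
f 49 48 47
f 50 48 49



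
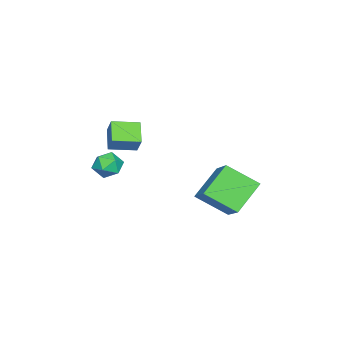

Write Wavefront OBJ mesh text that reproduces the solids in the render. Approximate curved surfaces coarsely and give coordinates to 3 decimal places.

v 3.182 -1.593 0.352
v 2.177 -2.097 1.117
v 3.669 -1.13 1.298
v 2.664 -1.634 2.063
v 3.956 -2.826 0.557
v 2.951 -3.33 1.322
v 4.443 -2.363 1.503
v 3.438 -2.867 2.268
v 0.046 3.232 -2.852
v 0.371 1.531 -1.737
v 1.415 4.273 -1.664
v 1.74 2.572 -0.549
v 1.62 2.668 -4.171
v 1.945 0.967 -3.056
v 2.989 3.709 -2.983
v 3.314 2.008 -1.868
v 2.436 -2.663 -1.107
v 3.162 -2.8 -0.623
v 2.678 -3.88 -1.817
v 3.404 -4.017 -1.333
v 2.606 -4.074 -0.958
v 2.456 -3.322 -0.52
v 3.384 -3.358 -1.92
v 3.234 -2.606 -1.482
v 3.747 -3.23 -1.126
v 3.267 -3.672 -0.531
v 2.573 -3.008 -1.909
v 2.093 -3.45 -1.314
f 2 4 1
f 5 2 1
f 1 4 3
f 3 5 1
f 2 8 4
f 6 2 5
f 6 8 2
f 4 8 3
f 7 5 3
f 3 8 7
f 7 6 5
f 8 6 7
f 10 12 9
f 13 10 9
f 9 12 11
f 11 13 9
f 10 16 12
f 14 10 13
f 14 16 10
f 12 16 11
f 15 13 11
f 11 16 15
f 15 14 13
f 16 14 15
f 17 28 22
f 17 22 18
f 17 18 24
f 17 24 27
f 17 27 28
f 18 22 26
f 22 28 21
f 28 27 19
f 27 24 23
f 24 18 25
f 20 26 21
f 20 21 19
f 20 19 23
f 20 23 25
f 20 25 26
f 21 26 22
f 19 21 28
f 23 19 27
f 25 23 24
f 26 25 18



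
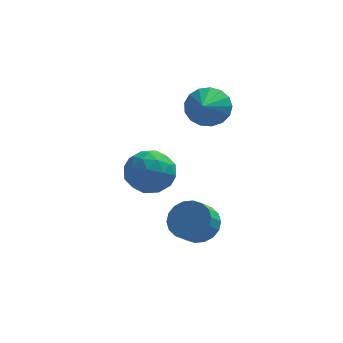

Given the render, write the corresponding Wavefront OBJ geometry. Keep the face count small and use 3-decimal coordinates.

v -1.284 2.694 -1.41
v -0.615 1.661 -1.64
v -2.425 2.319 -3.04
v -1.756 1.286 -3.27
v -2.51 1.334 -2.273
v -1.806 1.565 -1.266
v -1.234 2.415 -3.414
v -0.53 2.646 -2.407
v -0.585 1.489 -2.879
v -1.373 0.821 -2.174
v -1.667 3.159 -2.506
v -2.455 2.491 -1.801
v -0.85 2.211 -1.382
v -2.19 1.769 -3.298
v -2.634 1.797 -2.712
v -2.241 1.191 -2.847
v -1.549 2.154 -1.162
v -1.156 1.547 -1.297
v -2.27 1.355 -1.669
v -1.884 2.433 -3.383
v -1.491 1.826 -3.518
v -0.799 2.789 -1.833
v -0.406 2.183 -1.968
v -0.77 2.625 -3.011
v -0.439 1.502 -2.245
v -1.109 1.282 -3.203
v -0.802 1.945 -3.288
v -0.388 2.081 -2.696
v -0.902 1.11 -1.831
v -1.572 0.889 -2.789
v -2.016 0.917 -2.203
v -1.602 1.053 -1.611
v -0.884 1.008 -2.559
v -1.468 3.091 -1.891
v -2.138 2.87 -2.849
v -1.438 2.927 -3.069
v -1.024 3.063 -2.477
v -1.931 2.698 -1.477
v -2.601 2.478 -2.435
v -2.652 1.899 -1.984
v -2.238 2.035 -1.392
v -2.156 2.972 -2.121
v 0.723 -2.212 -2.762
v 1.26 -1.766 -2.046
v 0.855 -2.442 -1.322
v 0.317 -2.888 -2.038
v 0.879 -1.535 -2.043
v 0.474 -2.21 -1.319
v 0.468 -1.438 -2.183
v 0.063 -2.113 -1.458
v 0.107 -1.494 -2.437
v -0.298 -2.169 -1.713
v -0.132 -1.693 -2.756
v -0.537 -2.368 -2.031
v -0.202 -1.994 -3.076
v -0.607 -2.669 -2.351
v -0.088 -2.339 -3.334
v -0.494 -3.014 -2.609
v 0.185 -2.658 -3.478
v -0.22 -3.334 -2.754
v 0.566 -2.89 -3.481
v 0.161 -3.565 -2.757
v 0.977 -2.987 -3.342
v 0.572 -3.662 -2.617
v 1.338 -2.931 -3.087
v 0.933 -3.606 -2.363
v 1.577 -2.732 -2.769
v 1.172 -3.407 -2.044
v 1.647 -2.431 -2.449
v 1.242 -3.106 -1.724
v 1.534 -2.086 -2.191
v 1.128 -2.761 -1.466
v 0.989 2.897 1.322
v 2.049 2.803 1.44
v 0.771 1.503 2.178
v 1.903 3.077 1.848
v 1.549 3.309 2.135
v 1.066 3.447 2.236
v 0.566 3.459 2.127
v 0.162 3.342 1.834
v -0.051 3.123 1.423
v -0.027 2.852 0.99
v 0.231 2.591 0.632
v 0.662 2.401 0.432
v 1.168 2.324 0.436
v 1.634 2.378 0.643
v 1.951 2.551 1.005
f 1 38 17
f 38 12 41
f 17 41 6
f 38 41 17
f 1 17 13
f 17 6 18
f 13 18 2
f 17 18 13
f 1 13 22
f 13 2 23
f 22 23 8
f 13 23 22
f 1 22 34
f 22 8 37
f 34 37 11
f 22 37 34
f 1 34 38
f 34 11 42
f 38 42 12
f 34 42 38
f 2 18 29
f 18 6 32
f 29 32 10
f 18 32 29
f 6 41 19
f 41 12 40
f 19 40 5
f 41 40 19
f 12 42 39
f 42 11 35
f 39 35 3
f 42 35 39
f 11 37 36
f 37 8 24
f 36 24 7
f 37 24 36
f 8 23 28
f 23 2 25
f 28 25 9
f 23 25 28
f 4 30 16
f 30 10 31
f 16 31 5
f 30 31 16
f 4 16 14
f 16 5 15
f 14 15 3
f 16 15 14
f 4 14 21
f 14 3 20
f 21 20 7
f 14 20 21
f 4 21 26
f 21 7 27
f 26 27 9
f 21 27 26
f 4 26 30
f 26 9 33
f 30 33 10
f 26 33 30
f 5 31 19
f 31 10 32
f 19 32 6
f 31 32 19
f 3 15 39
f 15 5 40
f 39 40 12
f 15 40 39
f 7 20 36
f 20 3 35
f 36 35 11
f 20 35 36
f 9 27 28
f 27 7 24
f 28 24 8
f 27 24 28
f 10 33 29
f 33 9 25
f 29 25 2
f 33 25 29
f 44 43 47
f 44 47 45
f 45 47 48
f 45 48 46
f 47 43 49
f 47 49 48
f 48 49 50
f 48 50 46
f 49 43 51
f 49 51 50
f 50 51 52
f 50 52 46
f 51 43 53
f 51 53 52
f 52 53 54
f 52 54 46
f 53 43 55
f 53 55 54
f 54 55 56
f 54 56 46
f 55 43 57
f 55 57 56
f 56 57 58
f 56 58 46
f 57 43 59
f 57 59 58
f 58 59 60
f 58 60 46
f 59 43 61
f 59 61 60
f 60 61 62
f 60 62 46
f 61 43 63
f 61 63 62
f 62 63 64
f 62 64 46
f 63 43 65
f 63 65 64
f 64 65 66
f 64 66 46
f 65 43 67
f 65 67 66
f 66 67 68
f 66 68 46
f 67 43 69
f 67 69 68
f 68 69 70
f 68 70 46
f 69 43 71
f 69 71 70
f 70 71 72
f 70 72 46
f 71 43 44
f 71 44 72
f 72 44 45
f 72 45 46
f 74 73 76
f 74 76 75
f 76 73 77
f 76 77 75
f 77 73 78
f 77 78 75
f 78 73 79
f 78 79 75
f 79 73 80
f 79 80 75
f 80 73 81
f 80 81 75
f 81 73 82
f 81 82 75
f 82 73 83
f 82 83 75
f 83 73 84
f 83 84 75
f 84 73 85
f 84 85 75
f 85 73 86
f 85 86 75
f 86 73 87
f 86 87 75
f 87 73 74
f 87 74 75



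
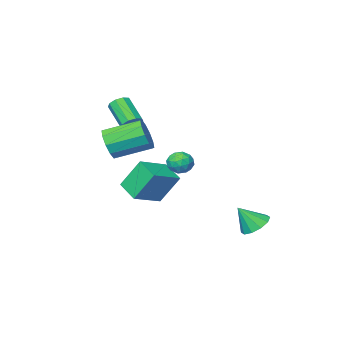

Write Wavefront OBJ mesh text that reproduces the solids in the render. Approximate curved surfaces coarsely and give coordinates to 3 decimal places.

v 1.429 -2.526 3.03
v 1.978 -2.74 2.78
v 1.98 -4.068 3.92
v 1.431 -3.854 4.17
v 2.061 -2.46 3.106
v 2.063 -3.788 4.246
v 1.848 -2.211 3.397
v 1.85 -3.539 4.537
v 1.439 -2.109 3.516
v 1.441 -3.437 4.655
v 1.025 -2.203 3.407
v 1.027 -3.531 4.547
v 0.801 -2.448 3.122
v 0.802 -3.776 4.262
v 0.87 -2.729 2.794
v 0.872 -4.057 3.934
v 1.201 -2.916 2.577
v 1.203 -4.244 3.716
v 1.638 -2.92 2.571
v 1.64 -4.248 3.711
v 1.834 3.383 1.636
v 2.306 3.104 2.142
v 1.234 2.336 1.618
v 1.706 2.057 2.124
v 1.225 2.594 2.318
v 1.597 3.242 2.329
v 1.943 2.198 1.431
v 2.315 2.846 1.442
v 2.374 2.372 2.016
v 1.93 2.617 2.564
v 1.61 2.823 1.196
v 1.166 3.068 1.744
v 2.123 3.336 1.89
v 1.417 2.104 1.87
v 1.135 2.42 1.983
v 1.412 2.256 2.281
v 1.706 3.417 2
v 1.983 3.253 2.298
v 1.348 2.953 2.401
v 1.557 2.187 1.462
v 1.834 2.023 1.76
v 2.128 3.184 1.479
v 2.405 3.02 1.777
v 2.192 2.487 1.359
v 2.44 2.741 2.114
v 2.087 2.125 2.104
v 2.227 2.208 1.696
v 2.445 2.589 1.702
v 2.179 2.885 2.436
v 1.826 2.269 2.426
v 1.544 2.585 2.539
v 1.762 2.966 2.546
v 2.219 2.455 2.362
v 1.714 3.171 1.334
v 1.361 2.555 1.324
v 1.778 2.474 1.214
v 1.996 2.855 1.221
v 1.453 3.315 1.656
v 1.1 2.699 1.646
v 1.095 2.851 2.058
v 1.313 3.232 2.064
v 1.321 2.985 1.398
v -2.909 2.573 -3.463
v -2.258 3.198 -3.686
v -2.071 2.147 -2.217
v -2.64 3.455 -3.342
v -3.125 3.374 -3.044
v -3.527 2.988 -2.905
v -3.693 2.442 -2.98
v -3.559 1.947 -3.239
v -3.177 1.691 -3.583
v -2.693 1.771 -3.882
v -2.291 2.158 -4.02
v -2.125 2.703 -3.946
v 3.21 -1.891 2.067
v 3.789 -1.516 2.831
v 2.13 -0.433 3.557
v 1.55 -0.809 2.793
v 3.833 -1.117 2.337
v 2.174 -0.034 3.063
v 3.639 -1.014 1.74
v 1.98 0.069 2.465
v 3.281 -1.246 1.267
v 1.622 -0.163 1.993
v 2.895 -1.725 1.1
v 1.236 -0.642 1.826
v 2.63 -2.267 1.303
v 0.971 -1.184 2.029
v 2.586 -2.666 1.797
v 0.927 -1.583 2.523
v 2.78 -2.769 2.395
v 1.121 -1.686 3.12
v 3.138 -2.537 2.867
v 1.479 -1.454 3.593
v 3.524 -2.058 3.034
v 1.865 -0.975 3.76
v 1.289 0.609 1.018
v 3.013 0.911 1.648
v 1.268 1.91 0.45
v 2.992 2.212 1.079
v 2.028 -0.112 -0.659
v 3.752 0.19 -0.03
v 2.007 1.189 -1.228
v 3.731 1.491 -0.598
f 2 1 5
f 2 5 3
f 3 5 6
f 3 6 4
f 5 1 7
f 5 7 6
f 6 7 8
f 6 8 4
f 7 1 9
f 7 9 8
f 8 9 10
f 8 10 4
f 9 1 11
f 9 11 10
f 10 11 12
f 10 12 4
f 11 1 13
f 11 13 12
f 12 13 14
f 12 14 4
f 13 1 15
f 13 15 14
f 14 15 16
f 14 16 4
f 15 1 17
f 15 17 16
f 16 17 18
f 16 18 4
f 17 1 19
f 17 19 18
f 18 19 20
f 18 20 4
f 19 1 2
f 19 2 20
f 20 2 3
f 20 3 4
f 21 58 37
f 58 32 61
f 37 61 26
f 58 61 37
f 21 37 33
f 37 26 38
f 33 38 22
f 37 38 33
f 21 33 42
f 33 22 43
f 42 43 28
f 33 43 42
f 21 42 54
f 42 28 57
f 54 57 31
f 42 57 54
f 21 54 58
f 54 31 62
f 58 62 32
f 54 62 58
f 22 38 49
f 38 26 52
f 49 52 30
f 38 52 49
f 26 61 39
f 61 32 60
f 39 60 25
f 61 60 39
f 32 62 59
f 62 31 55
f 59 55 23
f 62 55 59
f 31 57 56
f 57 28 44
f 56 44 27
f 57 44 56
f 28 43 48
f 43 22 45
f 48 45 29
f 43 45 48
f 24 50 36
f 50 30 51
f 36 51 25
f 50 51 36
f 24 36 34
f 36 25 35
f 34 35 23
f 36 35 34
f 24 34 41
f 34 23 40
f 41 40 27
f 34 40 41
f 24 41 46
f 41 27 47
f 46 47 29
f 41 47 46
f 24 46 50
f 46 29 53
f 50 53 30
f 46 53 50
f 25 51 39
f 51 30 52
f 39 52 26
f 51 52 39
f 23 35 59
f 35 25 60
f 59 60 32
f 35 60 59
f 27 40 56
f 40 23 55
f 56 55 31
f 40 55 56
f 29 47 48
f 47 27 44
f 48 44 28
f 47 44 48
f 30 53 49
f 53 29 45
f 49 45 22
f 53 45 49
f 64 63 66
f 64 66 65
f 66 63 67
f 66 67 65
f 67 63 68
f 67 68 65
f 68 63 69
f 68 69 65
f 69 63 70
f 69 70 65
f 70 63 71
f 70 71 65
f 71 63 72
f 71 72 65
f 72 63 73
f 72 73 65
f 73 63 74
f 73 74 65
f 74 63 64
f 74 64 65
f 76 75 79
f 76 79 77
f 77 79 80
f 77 80 78
f 79 75 81
f 79 81 80
f 80 81 82
f 80 82 78
f 81 75 83
f 81 83 82
f 82 83 84
f 82 84 78
f 83 75 85
f 83 85 84
f 84 85 86
f 84 86 78
f 85 75 87
f 85 87 86
f 86 87 88
f 86 88 78
f 87 75 89
f 87 89 88
f 88 89 90
f 88 90 78
f 89 75 91
f 89 91 90
f 90 91 92
f 90 92 78
f 91 75 93
f 91 93 92
f 92 93 94
f 92 94 78
f 93 75 95
f 93 95 94
f 94 95 96
f 94 96 78
f 95 75 76
f 95 76 96
f 96 76 77
f 96 77 78
f 98 100 97
f 101 98 97
f 97 100 99
f 99 101 97
f 98 104 100
f 102 98 101
f 102 104 98
f 100 104 99
f 103 101 99
f 99 104 103
f 103 102 101
f 104 102 103



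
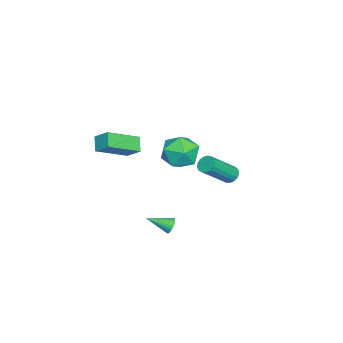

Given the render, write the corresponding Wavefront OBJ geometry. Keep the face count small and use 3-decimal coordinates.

v -4.982 -1.909 -0.398
v -4.122 -1.06 -0.358
v -3.778 -3.08 -1.402
v -2.918 -2.231 -1.362
v -3.245 -2.809 -0.351
v -3.989 -2.085 0.269
v -3.911 -2.055 -2.029
v -4.655 -1.331 -1.409
v -3.46 -1.15 -1.366
v -3.048 -1.616 -0.329
v -4.852 -2.524 -1.431
v -4.44 -2.99 -0.394
v 0.822 -3.682 2.752
v 2.089 -4.972 3.697
v 1.128 -2.917 3.387
v 2.395 -4.207 4.332
v 1.505 -3.453 2.148
v 2.772 -4.743 3.093
v 1.811 -2.688 2.783
v 3.078 -3.978 3.728
v -0.575 1.405 0.14
v -0.125 1.525 -0.152
v 1.065 0.515 1.268
v 0.615 0.395 1.56
v -0.149 1.728 0.013
v 1.041 0.718 1.433
v -0.27 1.858 0.207
v 0.919 0.848 1.627
v -0.462 1.884 0.386
v 0.728 0.874 1.806
v -0.679 1.8 0.508
v 0.511 0.79 1.928
v -0.873 1.626 0.546
v 0.317 0.616 1.966
v -0.998 1.401 0.491
v 0.192 0.391 1.911
v -1.026 1.177 0.356
v 0.164 0.167 1.776
v -0.951 1.005 0.171
v 0.239 -0.005 1.591
v -0.79 0.925 -0.021
v 0.4 -0.085 1.399
v -0.579 0.955 -0.176
v 0.61 -0.055 1.244
v -0.368 1.088 -0.259
v 0.822 0.078 1.161
v -0.204 1.294 -0.25
v 0.986 0.284 1.17
v 0.104 -1.558 -3.88
v 0.435 -1.658 -4.269
v 0.436 -2.802 -3.28
v 0.556 -1.562 -4.138
v 0.608 -1.466 -3.967
v 0.584 -1.383 -3.783
v 0.487 -1.328 -3.614
v 0.331 -1.307 -3.486
v 0.141 -1.325 -3.417
v -0.055 -1.378 -3.419
v -0.226 -1.459 -3.491
v -0.348 -1.555 -3.623
v -0.4 -1.651 -3.793
v -0.376 -1.733 -3.977
v -0.279 -1.789 -4.146
v -0.123 -1.81 -4.275
v 0.067 -1.792 -4.343
v 0.263 -1.739 -4.341
f 1 12 6
f 1 6 2
f 1 2 8
f 1 8 11
f 1 11 12
f 2 6 10
f 6 12 5
f 12 11 3
f 11 8 7
f 8 2 9
f 4 10 5
f 4 5 3
f 4 3 7
f 4 7 9
f 4 9 10
f 5 10 6
f 3 5 12
f 7 3 11
f 9 7 8
f 10 9 2
f 14 16 13
f 17 14 13
f 13 16 15
f 15 17 13
f 14 20 16
f 18 14 17
f 18 20 14
f 16 20 15
f 19 17 15
f 15 20 19
f 19 18 17
f 20 18 19
f 22 21 25
f 22 25 23
f 23 25 26
f 23 26 24
f 25 21 27
f 25 27 26
f 26 27 28
f 26 28 24
f 27 21 29
f 27 29 28
f 28 29 30
f 28 30 24
f 29 21 31
f 29 31 30
f 30 31 32
f 30 32 24
f 31 21 33
f 31 33 32
f 32 33 34
f 32 34 24
f 33 21 35
f 33 35 34
f 34 35 36
f 34 36 24
f 35 21 37
f 35 37 36
f 36 37 38
f 36 38 24
f 37 21 39
f 37 39 38
f 38 39 40
f 38 40 24
f 39 21 41
f 39 41 40
f 40 41 42
f 40 42 24
f 41 21 43
f 41 43 42
f 42 43 44
f 42 44 24
f 43 21 45
f 43 45 44
f 44 45 46
f 44 46 24
f 45 21 47
f 45 47 46
f 46 47 48
f 46 48 24
f 47 21 22
f 47 22 48
f 48 22 23
f 48 23 24
f 50 49 52
f 50 52 51
f 52 49 53
f 52 53 51
f 53 49 54
f 53 54 51
f 54 49 55
f 54 55 51
f 55 49 56
f 55 56 51
f 56 49 57
f 56 57 51
f 57 49 58
f 57 58 51
f 58 49 59
f 58 59 51
f 59 49 60
f 59 60 51
f 60 49 61
f 60 61 51
f 61 49 62
f 61 62 51
f 62 49 63
f 62 63 51
f 63 49 64
f 63 64 51
f 64 49 65
f 64 65 51
f 65 49 66
f 65 66 51
f 66 49 50
f 66 50 51



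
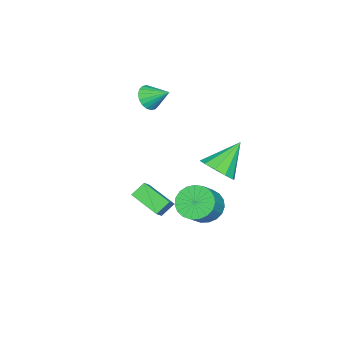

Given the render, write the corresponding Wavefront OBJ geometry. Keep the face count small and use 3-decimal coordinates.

v -3.447 -1.661 3.347
v -2.639 -1.676 3.292
v -3.373 -0.479 4.113
v -2.736 -1.483 3.003
v -2.973 -1.325 2.783
v -3.304 -1.233 2.674
v -3.664 -1.227 2.698
v -3.981 -1.306 2.851
v -4.192 -1.455 3.103
v -4.255 -1.645 3.402
v -4.159 -1.839 3.691
v -3.922 -1.997 3.911
v -3.59 -2.088 4.02
v -3.231 -2.095 3.996
v -2.914 -2.016 3.843
v -2.703 -1.866 3.592
v -2.729 1.795 -3.584
v -1.997 1.893 -4.372
v -0.779 1.863 -3.244
v -1.511 1.765 -2.456
v -2.082 2.321 -4.269
v -0.864 2.292 -3.142
v -2.278 2.659 -4.048
v -1.06 2.63 -2.921
v -2.553 2.848 -3.747
v -1.335 2.818 -2.619
v -2.858 2.854 -3.417
v -1.64 2.825 -2.29
v -3.141 2.677 -3.116
v -1.922 2.648 -1.989
v -3.352 2.347 -2.896
v -2.134 2.318 -1.769
v -3.456 1.922 -2.795
v -2.238 1.893 -1.668
v -3.434 1.475 -2.83
v -2.216 1.446 -1.703
v -3.29 1.083 -2.996
v -2.072 1.054 -1.868
v -3.049 0.814 -3.263
v -1.831 0.785 -2.136
v -2.753 0.715 -3.586
v -1.535 0.686 -2.458
v -2.453 0.802 -3.908
v -1.235 0.773 -2.78
v -2.2 1.061 -4.174
v -0.982 1.032 -3.047
v -2.039 1.447 -4.338
v -0.821 1.417 -3.211
v -2.777 2.436 -0.63
v -2.172 2.011 0.143
v -4.143 3.144 0.83
v -1.964 2.63 0.038
v -2.067 3.175 -0.323
v -2.441 3.438 -0.8
v -2.944 3.318 -1.213
v -3.383 2.861 -1.402
v -3.591 2.243 -1.297
v -3.488 1.698 -0.937
v -3.114 1.435 -0.459
v -2.611 1.555 -0.047
v -0.268 -0.906 -1.987
v -0.885 -0.476 -1.374
v 0.162 0.673 -2.662
v -0.455 1.103 -2.049
v 0.575 -0.803 -1.211
v -0.042 -0.373 -0.598
v 1.005 0.776 -1.886
v 0.388 1.206 -1.273
f 2 1 4
f 2 4 3
f 4 1 5
f 4 5 3
f 5 1 6
f 5 6 3
f 6 1 7
f 6 7 3
f 7 1 8
f 7 8 3
f 8 1 9
f 8 9 3
f 9 1 10
f 9 10 3
f 10 1 11
f 10 11 3
f 11 1 12
f 11 12 3
f 12 1 13
f 12 13 3
f 13 1 14
f 13 14 3
f 14 1 15
f 14 15 3
f 15 1 16
f 15 16 3
f 16 1 2
f 16 2 3
f 18 17 21
f 18 21 19
f 19 21 22
f 19 22 20
f 21 17 23
f 21 23 22
f 22 23 24
f 22 24 20
f 23 17 25
f 23 25 24
f 24 25 26
f 24 26 20
f 25 17 27
f 25 27 26
f 26 27 28
f 26 28 20
f 27 17 29
f 27 29 28
f 28 29 30
f 28 30 20
f 29 17 31
f 29 31 30
f 30 31 32
f 30 32 20
f 31 17 33
f 31 33 32
f 32 33 34
f 32 34 20
f 33 17 35
f 33 35 34
f 34 35 36
f 34 36 20
f 35 17 37
f 35 37 36
f 36 37 38
f 36 38 20
f 37 17 39
f 37 39 38
f 38 39 40
f 38 40 20
f 39 17 41
f 39 41 40
f 40 41 42
f 40 42 20
f 41 17 43
f 41 43 42
f 42 43 44
f 42 44 20
f 43 17 45
f 43 45 44
f 44 45 46
f 44 46 20
f 45 17 47
f 45 47 46
f 46 47 48
f 46 48 20
f 47 17 18
f 47 18 48
f 48 18 19
f 48 19 20
f 50 49 52
f 50 52 51
f 52 49 53
f 52 53 51
f 53 49 54
f 53 54 51
f 54 49 55
f 54 55 51
f 55 49 56
f 55 56 51
f 56 49 57
f 56 57 51
f 57 49 58
f 57 58 51
f 58 49 59
f 58 59 51
f 59 49 60
f 59 60 51
f 60 49 50
f 60 50 51
f 62 64 61
f 65 62 61
f 61 64 63
f 63 65 61
f 62 68 64
f 66 62 65
f 66 68 62
f 64 68 63
f 67 65 63
f 63 68 67
f 67 66 65
f 68 66 67



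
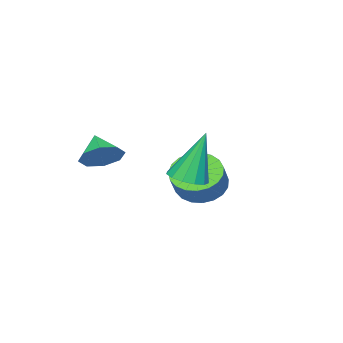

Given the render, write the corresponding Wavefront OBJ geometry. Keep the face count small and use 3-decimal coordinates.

v 2.341 3.639 -2.6
v 2.829 3.228 -2.397
v 1.879 3.981 -0.8
v 2.983 3.572 -2.423
v 2.933 3.937 -2.505
v 2.695 4.207 -2.617
v 2.345 4.298 -2.724
v 1.993 4.179 -2.792
v 1.751 3.889 -2.799
v 1.697 3.519 -2.743
v 1.847 3.188 -2.641
v 2.154 3 -2.527
v 2.52 3.015 -2.436
v -0.634 1.764 -4.241
v 0.006 1.227 -4.547
v 0.635 1.519 -3.745
v -0.006 2.056 -3.439
v 0.082 1.544 -4.722
v 0.71 1.836 -3.92
v 0.033 1.899 -4.814
v 0.662 2.192 -4.012
v -0.13 2.231 -4.806
v 0.498 2.523 -4.004
v -0.381 2.482 -4.701
v 0.248 2.775 -3.899
v -0.676 2.609 -4.517
v -0.047 2.901 -3.715
v -0.963 2.59 -4.284
v -0.335 2.882 -3.482
v -1.194 2.428 -4.045
v -0.565 2.72 -3.243
v -1.327 2.151 -3.839
v -0.699 2.443 -3.037
v -1.341 1.807 -3.702
v -0.713 2.099 -2.9
v -1.233 1.456 -3.659
v -0.605 1.748 -2.857
v -1.021 1.158 -3.717
v -0.393 1.45 -2.915
v -0.743 0.965 -3.865
v -0.114 1.257 -3.063
v -0.445 0.91 -4.078
v 0.183 1.202 -3.276
v -0.18 1.002 -4.319
v 0.448 1.295 -3.517
v 3.173 0.949 -2.146
v 3.567 1.226 -1.584
v 2.747 0.271 -1.514
v 3.066 1.483 -1.645
v 2.628 1.428 -2
v 2.509 1.092 -2.44
v 2.78 0.672 -2.708
v 3.28 0.415 -2.647
v 3.718 0.47 -2.292
v 3.837 0.806 -1.852
f 2 1 4
f 2 4 3
f 4 1 5
f 4 5 3
f 5 1 6
f 5 6 3
f 6 1 7
f 6 7 3
f 7 1 8
f 7 8 3
f 8 1 9
f 8 9 3
f 9 1 10
f 9 10 3
f 10 1 11
f 10 11 3
f 11 1 12
f 11 12 3
f 12 1 13
f 12 13 3
f 13 1 2
f 13 2 3
f 15 14 18
f 15 18 16
f 16 18 19
f 16 19 17
f 18 14 20
f 18 20 19
f 19 20 21
f 19 21 17
f 20 14 22
f 20 22 21
f 21 22 23
f 21 23 17
f 22 14 24
f 22 24 23
f 23 24 25
f 23 25 17
f 24 14 26
f 24 26 25
f 25 26 27
f 25 27 17
f 26 14 28
f 26 28 27
f 27 28 29
f 27 29 17
f 28 14 30
f 28 30 29
f 29 30 31
f 29 31 17
f 30 14 32
f 30 32 31
f 31 32 33
f 31 33 17
f 32 14 34
f 32 34 33
f 33 34 35
f 33 35 17
f 34 14 36
f 34 36 35
f 35 36 37
f 35 37 17
f 36 14 38
f 36 38 37
f 37 38 39
f 37 39 17
f 38 14 40
f 38 40 39
f 39 40 41
f 39 41 17
f 40 14 42
f 40 42 41
f 41 42 43
f 41 43 17
f 42 14 44
f 42 44 43
f 43 44 45
f 43 45 17
f 44 14 15
f 44 15 45
f 45 15 16
f 45 16 17
f 47 46 49
f 47 49 48
f 49 46 50
f 49 50 48
f 50 46 51
f 50 51 48
f 51 46 52
f 51 52 48
f 52 46 53
f 52 53 48
f 53 46 54
f 53 54 48
f 54 46 55
f 54 55 48
f 55 46 47
f 55 47 48



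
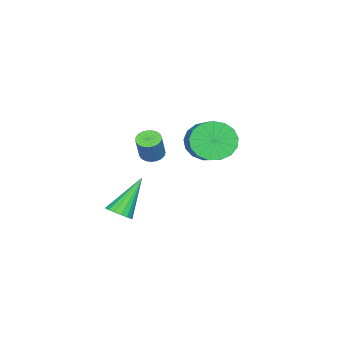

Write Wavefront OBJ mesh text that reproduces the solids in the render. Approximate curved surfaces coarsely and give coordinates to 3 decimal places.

v 3.537 -0.122 -3.823
v 4.019 0.247 -3.592
v 2.323 0.382 -2.097
v 3.853 0.443 -3.766
v 3.614 0.51 -3.954
v 3.357 0.432 -4.112
v 3.142 0.227 -4.203
v 3.017 -0.058 -4.208
v 3.011 -0.358 -4.124
v 3.126 -0.603 -3.972
v 3.335 -0.739 -3.785
v 3.59 -0.733 -3.608
v 3.833 -0.587 -3.479
v 4.008 -0.335 -3.43
v 4.076 -0.034 -3.47
v -0.019 -0.308 -1.771
v 0.454 -0.128 -2.054
v 1.113 0.029 -0.851
v 0.639 -0.152 -0.569
v 0.336 0.079 -2.016
v 0.995 0.236 -0.814
v 0.157 0.219 -1.936
v 0.815 0.376 -0.734
v -0.053 0.268 -1.828
v 0.606 0.424 -0.625
v -0.257 0.217 -1.71
v 0.402 0.374 -0.507
v -0.42 0.076 -1.602
v 0.239 0.232 -0.399
v -0.513 -0.132 -1.524
v 0.145 0.024 -0.321
v -0.522 -0.371 -1.488
v 0.137 -0.214 -0.286
v -0.443 -0.598 -1.502
v 0.216 -0.442 -0.299
v -0.291 -0.776 -1.562
v 0.368 -0.619 -0.359
v -0.092 -0.872 -1.658
v 0.566 -0.716 -0.455
v 0.119 -0.871 -1.774
v 0.778 -0.715 -0.571
v 0.307 -0.773 -1.889
v 0.965 -0.617 -0.687
v 0.438 -0.594 -1.984
v 1.097 -0.438 -0.782
v 0.49 -0.366 -2.043
v 1.149 -0.21 -0.84
v -2.437 1.247 -1.718
v -1.719 0.822 -2.434
v -0.525 1.667 -1.739
v -1.243 2.093 -1.022
v -1.89 1.259 -2.672
v -0.696 2.104 -1.977
v -2.186 1.694 -2.691
v -0.992 2.539 -1.996
v -2.54 2.026 -2.488
v -1.346 2.872 -1.792
v -2.871 2.18 -2.108
v -1.676 3.026 -1.412
v -3.102 2.12 -1.638
v -1.907 2.966 -0.943
v -3.18 1.861 -1.187
v -1.986 2.706 -0.492
v -3.089 1.46 -0.857
v -1.895 2.306 -0.162
v -2.848 1.011 -0.725
v -1.654 1.857 -0.03
v -2.513 0.616 -0.82
v -1.319 1.462 -0.125
v -2.161 0.366 -1.12
v -0.967 1.211 -0.425
v -1.872 0.317 -1.558
v -0.678 1.163 -0.862
v -1.712 0.482 -2.032
v -0.518 1.327 -1.337
f 2 1 4
f 2 4 3
f 4 1 5
f 4 5 3
f 5 1 6
f 5 6 3
f 6 1 7
f 6 7 3
f 7 1 8
f 7 8 3
f 8 1 9
f 8 9 3
f 9 1 10
f 9 10 3
f 10 1 11
f 10 11 3
f 11 1 12
f 11 12 3
f 12 1 13
f 12 13 3
f 13 1 14
f 13 14 3
f 14 1 15
f 14 15 3
f 15 1 2
f 15 2 3
f 17 16 20
f 17 20 18
f 18 20 21
f 18 21 19
f 20 16 22
f 20 22 21
f 21 22 23
f 21 23 19
f 22 16 24
f 22 24 23
f 23 24 25
f 23 25 19
f 24 16 26
f 24 26 25
f 25 26 27
f 25 27 19
f 26 16 28
f 26 28 27
f 27 28 29
f 27 29 19
f 28 16 30
f 28 30 29
f 29 30 31
f 29 31 19
f 30 16 32
f 30 32 31
f 31 32 33
f 31 33 19
f 32 16 34
f 32 34 33
f 33 34 35
f 33 35 19
f 34 16 36
f 34 36 35
f 35 36 37
f 35 37 19
f 36 16 38
f 36 38 37
f 37 38 39
f 37 39 19
f 38 16 40
f 38 40 39
f 39 40 41
f 39 41 19
f 40 16 42
f 40 42 41
f 41 42 43
f 41 43 19
f 42 16 44
f 42 44 43
f 43 44 45
f 43 45 19
f 44 16 46
f 44 46 45
f 45 46 47
f 45 47 19
f 46 16 17
f 46 17 47
f 47 17 18
f 47 18 19
f 49 48 52
f 49 52 50
f 50 52 53
f 50 53 51
f 52 48 54
f 52 54 53
f 53 54 55
f 53 55 51
f 54 48 56
f 54 56 55
f 55 56 57
f 55 57 51
f 56 48 58
f 56 58 57
f 57 58 59
f 57 59 51
f 58 48 60
f 58 60 59
f 59 60 61
f 59 61 51
f 60 48 62
f 60 62 61
f 61 62 63
f 61 63 51
f 62 48 64
f 62 64 63
f 63 64 65
f 63 65 51
f 64 48 66
f 64 66 65
f 65 66 67
f 65 67 51
f 66 48 68
f 66 68 67
f 67 68 69
f 67 69 51
f 68 48 70
f 68 70 69
f 69 70 71
f 69 71 51
f 70 48 72
f 70 72 71
f 71 72 73
f 71 73 51
f 72 48 74
f 72 74 73
f 73 74 75
f 73 75 51
f 74 48 49
f 74 49 75
f 75 49 50
f 75 50 51



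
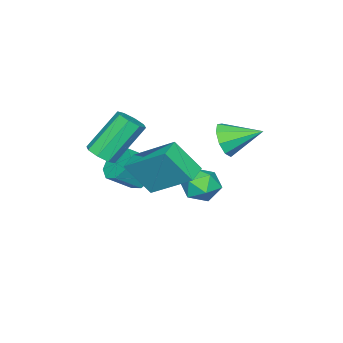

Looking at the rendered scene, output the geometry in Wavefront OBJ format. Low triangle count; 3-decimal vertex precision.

v 0.273 -0.339 -1.171
v 0.745 -0.53 -1.814
v 1.559 -1.153 -1.031
v 1.087 -0.961 -0.389
v 0.908 0.016 -1.55
v 1.722 -0.607 -0.767
v 0.699 0.354 -1.064
v 1.514 -0.269 -0.281
v 0.241 0.286 -0.641
v 1.055 -0.337 0.142
v -0.199 -0.147 -0.529
v 0.615 -0.77 0.254
v -0.362 -0.693 -0.793
v 0.452 -1.316 -0.01
v -0.154 -1.031 -1.279
v 0.661 -1.654 -0.496
v 0.305 -0.963 -1.702
v 1.119 -1.586 -0.919
v -2.153 1.438 -1.825
v -1.68 2.069 -2.223
v -1.16 0.471 -2.177
v -0.687 1.102 -2.575
v -0.77 1.101 -1.695
v -1.384 1.698 -1.478
v -1.456 0.842 -2.922
v -2.07 1.439 -2.705
v -1.249 1.7 -2.901
v -0.825 1.86 -2.143
v -2.015 0.68 -2.257
v -1.591 0.84 -1.499
v 2.833 0.96 1.6
v 2.824 2.715 2.843
v 2.459 1.87 0.313
v 2.449 3.624 1.556
v 3.651 1.076 1.444
v 3.641 2.83 2.687
v 3.276 1.985 0.157
v 3.267 3.74 1.4
v 2.657 -0.61 1.005
v 3.201 -0.385 1.28
v 2.127 0.295 2.85
v 1.583 0.07 2.575
v 2.984 -0.048 0.986
v 1.909 0.631 2.555
v 2.575 -0.041 0.702
v 1.501 0.639 2.272
v 2.214 -0.366 0.597
v 1.14 0.313 2.166
v 2.113 -0.835 0.73
v 1.039 -0.155 2.3
v 2.331 -1.171 1.025
v 1.256 -0.492 2.594
v 2.739 -1.179 1.308
v 1.665 -0.499 2.878
v 3.1 -0.853 1.414
v 2.026 -0.174 2.983
v 0.28 3.307 1.847
v 0.777 3.212 2.48
v -0.24 4.613 2.453
v 1.032 3.498 2.08
v 0.935 3.696 1.571
v 0.531 3.711 1.192
v 0.01 3.538 1.119
v -0.385 3.256 1.387
v -0.469 2.999 1.87
v -0.203 2.886 2.343
v 0.289 2.97 2.584
f 2 1 5
f 2 5 3
f 3 5 6
f 3 6 4
f 5 1 7
f 5 7 6
f 6 7 8
f 6 8 4
f 7 1 9
f 7 9 8
f 8 9 10
f 8 10 4
f 9 1 11
f 9 11 10
f 10 11 12
f 10 12 4
f 11 1 13
f 11 13 12
f 12 13 14
f 12 14 4
f 13 1 15
f 13 15 14
f 14 15 16
f 14 16 4
f 15 1 17
f 15 17 16
f 16 17 18
f 16 18 4
f 17 1 2
f 17 2 18
f 18 2 3
f 18 3 4
f 19 30 24
f 19 24 20
f 19 20 26
f 19 26 29
f 19 29 30
f 20 24 28
f 24 30 23
f 30 29 21
f 29 26 25
f 26 20 27
f 22 28 23
f 22 23 21
f 22 21 25
f 22 25 27
f 22 27 28
f 23 28 24
f 21 23 30
f 25 21 29
f 27 25 26
f 28 27 20
f 32 34 31
f 35 32 31
f 31 34 33
f 33 35 31
f 32 38 34
f 36 32 35
f 36 38 32
f 34 38 33
f 37 35 33
f 33 38 37
f 37 36 35
f 38 36 37
f 40 39 43
f 40 43 41
f 41 43 44
f 41 44 42
f 43 39 45
f 43 45 44
f 44 45 46
f 44 46 42
f 45 39 47
f 45 47 46
f 46 47 48
f 46 48 42
f 47 39 49
f 47 49 48
f 48 49 50
f 48 50 42
f 49 39 51
f 49 51 50
f 50 51 52
f 50 52 42
f 51 39 53
f 51 53 52
f 52 53 54
f 52 54 42
f 53 39 55
f 53 55 54
f 54 55 56
f 54 56 42
f 55 39 40
f 55 40 56
f 56 40 41
f 56 41 42
f 58 57 60
f 58 60 59
f 60 57 61
f 60 61 59
f 61 57 62
f 61 62 59
f 62 57 63
f 62 63 59
f 63 57 64
f 63 64 59
f 64 57 65
f 64 65 59
f 65 57 66
f 65 66 59
f 66 57 67
f 66 67 59
f 67 57 58
f 67 58 59

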